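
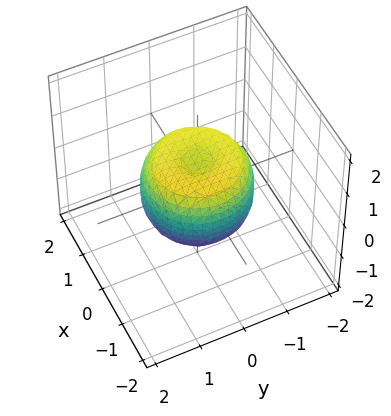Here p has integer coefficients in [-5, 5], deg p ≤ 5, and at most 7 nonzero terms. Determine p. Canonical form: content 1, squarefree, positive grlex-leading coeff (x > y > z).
2*x^4 + 4*x^2*y^2 + 2*y^4 - 2*x^2 - 2*y^2 + 2*z^2 - 1

Degree: the shape is more complex than any degree-3 surface, so deg p = 4.
By symmetry, every cross-section ⟂ z is a circle, so x, y appear only via x² + y².
Observable constraints: a circular section at z = 0 has radius between 1 and 2.
Putting this together gives p.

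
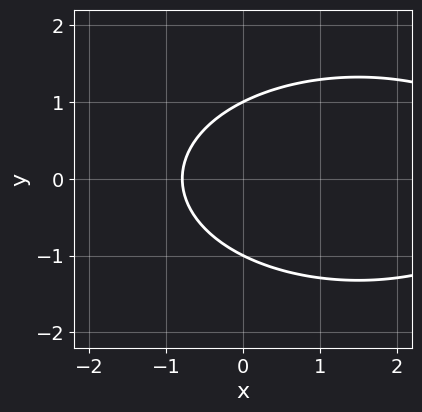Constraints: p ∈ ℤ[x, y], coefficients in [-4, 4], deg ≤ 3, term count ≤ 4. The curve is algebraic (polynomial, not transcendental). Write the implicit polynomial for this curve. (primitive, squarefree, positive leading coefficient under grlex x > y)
First, degree: the shape is more complex than any degree-1 curve, so deg p = 2.
Then, symmetries: the y ↦ −y reflection is a symmetry, so y appears only in even powers.
Then, against the integer gridlines: the y-axis gridline crossings are at y ∈ {-1, 1}.
Finally, solving for integer coefficients yields p as stated.

x^2 + 3*y^2 - 3*x - 3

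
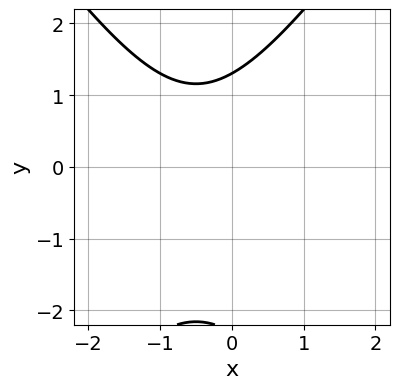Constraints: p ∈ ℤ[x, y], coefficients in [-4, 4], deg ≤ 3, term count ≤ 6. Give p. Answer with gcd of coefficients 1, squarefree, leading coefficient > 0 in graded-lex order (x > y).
(a) The degree is 2 — the shape is more complex than any degree-1 curve.
(b) Checking where it meets the axes: it misses every integer gridline on the x-axis.
(c) Together with the visible shape, these determine p as stated.

2*x^2 - y^2 + 2*x - y + 3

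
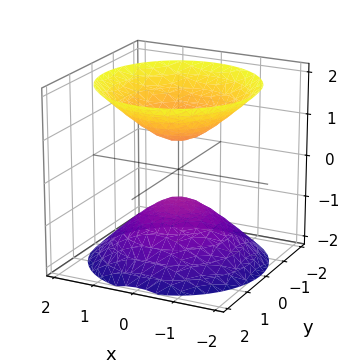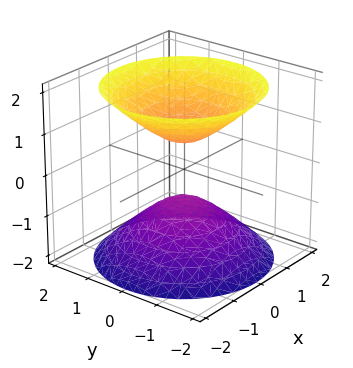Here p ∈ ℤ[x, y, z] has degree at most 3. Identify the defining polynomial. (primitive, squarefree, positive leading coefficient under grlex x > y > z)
2*x^2 + 2*y^2 - 2*z^2 + 1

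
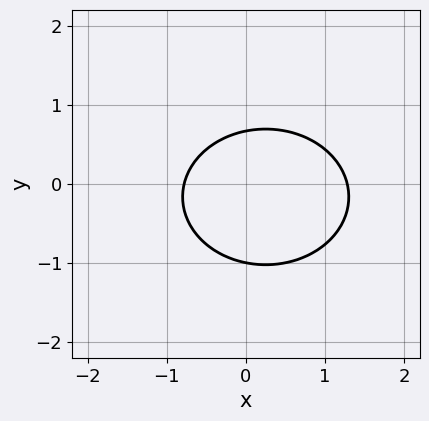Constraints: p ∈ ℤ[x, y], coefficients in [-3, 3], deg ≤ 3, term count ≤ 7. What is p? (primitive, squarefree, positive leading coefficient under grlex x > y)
2*x^2 + 3*y^2 - x + y - 2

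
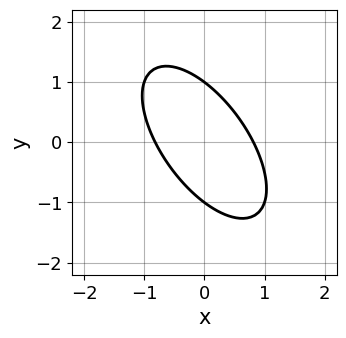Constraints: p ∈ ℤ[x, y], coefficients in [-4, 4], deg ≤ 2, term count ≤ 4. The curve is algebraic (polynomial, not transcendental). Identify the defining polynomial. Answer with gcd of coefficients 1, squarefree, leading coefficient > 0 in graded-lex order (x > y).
(a) Degree: the shape is more complex than any degree-1 curve, so deg p = 2.
(b) Against the integer gridlines: the y-axis gridline crossings are at y ∈ {-1, 1}.
(c) Assembling these constraints gives the stated polynomial.

3*x^2 + 3*x*y + 2*y^2 - 2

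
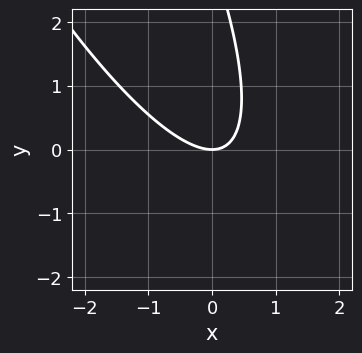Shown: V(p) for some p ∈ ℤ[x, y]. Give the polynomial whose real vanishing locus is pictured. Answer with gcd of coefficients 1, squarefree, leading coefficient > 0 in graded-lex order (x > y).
3*x^2 + 3*x*y + y^2 - 3*y

1. The degree is 2 — the shape is more complex than any degree-1 curve.
2. From the axis intercepts and sections: one y-axis crossing is at y = 0; it meets the x-axis at x = 0 (among the integer gridlines).
3. Putting this together gives p.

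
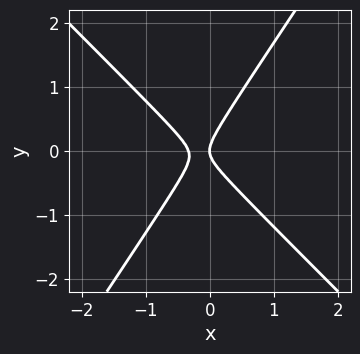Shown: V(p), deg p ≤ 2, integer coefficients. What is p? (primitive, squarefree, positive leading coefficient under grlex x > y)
3*x^2 + x*y - 2*y^2 + x

1. The degree is 2 — no degree-1 curve has this shape.
2. Checking where it meets the axes: one x-axis crossing is at x = 0; it crosses the y-axis at the gridline y = 0.
3. Together with the visible shape, these determine p as stated.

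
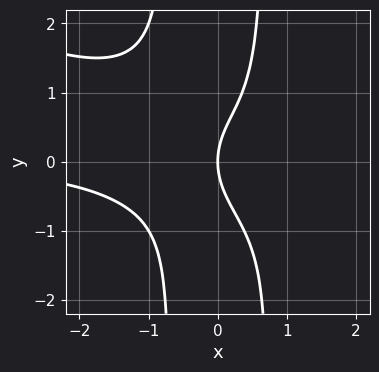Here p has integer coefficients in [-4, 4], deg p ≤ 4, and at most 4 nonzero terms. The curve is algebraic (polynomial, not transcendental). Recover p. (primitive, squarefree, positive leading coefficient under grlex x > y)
x^3*y + 2*x^2*y^2 - y^2 + 2*x

Degree: a generic line meets the curve in up to 4 points, so deg p = 4.
Checking where it meets the axes: it meets the x-axis at x = 0 (among the integer gridlines); it meets the y-axis at y = 0 (among the integer gridlines).
Assembling these constraints gives the stated polynomial.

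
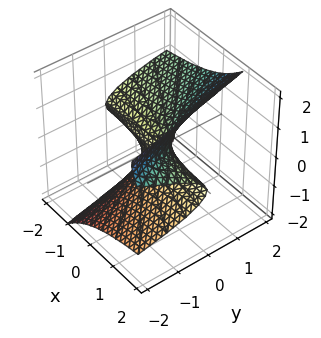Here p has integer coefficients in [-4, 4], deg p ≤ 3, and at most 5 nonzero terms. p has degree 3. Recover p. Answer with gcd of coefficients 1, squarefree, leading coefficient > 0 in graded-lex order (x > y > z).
(a) deg p = 3. A generic line meets the surface in up to 3 points.
(b) Checking where it meets the axes: it meets the y-axis at y = 0 (among the integer gridlines); every point of the x-axis in the box is on the surface; it meets the z-axis at z = 0 (among the integer gridlines).
(c) Fitting integer coefficients to these (and the overall shape) gives p.

3*x*z^2 - 2*z^3 + 3*y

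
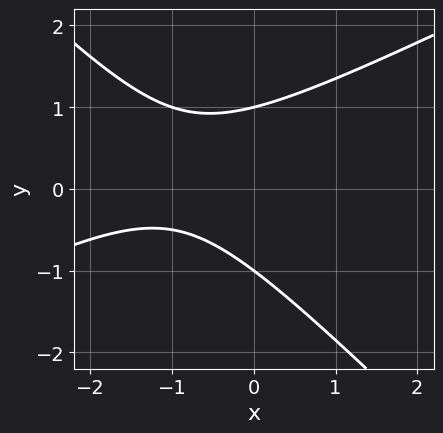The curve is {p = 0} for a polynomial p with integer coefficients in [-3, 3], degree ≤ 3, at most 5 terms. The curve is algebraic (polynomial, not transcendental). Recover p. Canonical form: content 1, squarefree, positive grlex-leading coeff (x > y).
Degree: the shape is more complex than any degree-1 curve, so deg p = 2.
Checking where it meets the axes: the y-axis gridline crossings are at y ∈ {-1, 1}; it misses every integer gridline on the x-axis.
Assembling these constraints gives the stated polynomial.

x^2 - x*y - 2*y^2 + 2*x + 2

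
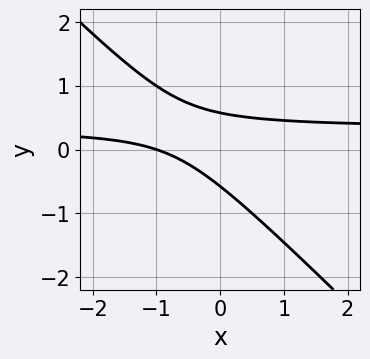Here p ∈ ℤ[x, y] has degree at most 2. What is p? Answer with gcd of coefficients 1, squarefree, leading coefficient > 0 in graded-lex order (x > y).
3*x*y + 3*y^2 - x - 1

(a) deg p = 2.
(b) Against the integer gridlines: it meets the x-axis at x = -1 (among the integer gridlines).
(c) The integer polynomial consistent with all of this is the stated p.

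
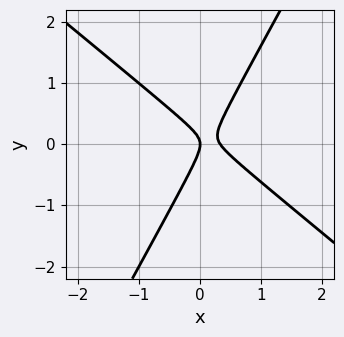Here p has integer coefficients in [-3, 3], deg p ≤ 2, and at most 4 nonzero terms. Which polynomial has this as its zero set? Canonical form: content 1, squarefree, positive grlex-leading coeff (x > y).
First, the degree is 2 — no degree-1 curve has this shape.
Next, checking where it meets the axes: it crosses the y-axis at the gridline y = 0; it crosses the x-axis at the gridline x = 0.
Finally, putting this together gives p.

3*x^2 + 2*x*y - 2*y^2 - x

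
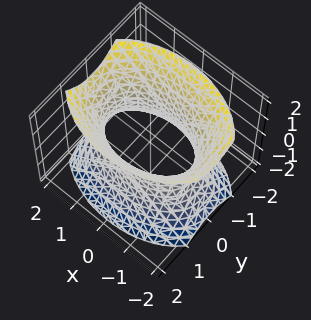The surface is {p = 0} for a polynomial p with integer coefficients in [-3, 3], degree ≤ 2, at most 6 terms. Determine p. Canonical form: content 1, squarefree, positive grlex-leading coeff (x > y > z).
x^2 + 2*y^2 - z^2 - 2

(a) Degree: an hourglass — one-sheet hyperboloid; a quadric, so deg p = 2.
(b) Symmetries: mirror symmetry y ↦ −y ⇒ only even powers of y; the x ↦ −x reflection is a symmetry, so x appears only in even powers; the z ↦ −z reflection is a symmetry, so z appears only in even powers.
(c) Observable constraints: the y-axis gridline crossings are at y ∈ {-1, 1}; the surface avoids every integer z-axis point in the box.
(d) Fitting integer coefficients to these (and the overall shape) gives p.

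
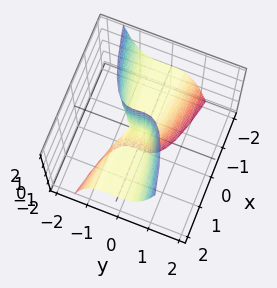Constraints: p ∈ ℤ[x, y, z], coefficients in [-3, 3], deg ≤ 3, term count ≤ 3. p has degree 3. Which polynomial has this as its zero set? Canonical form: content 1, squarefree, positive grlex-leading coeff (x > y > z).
2*y^3 - x*z + y^2

deg p = 3. The shape is more complex than any degree-2 surface.
From the axis intercepts and sections: the visible z-axis segment lies entirely on the surface; every point of the x-axis in the box is on the surface.
Assembling these constraints gives the stated polynomial.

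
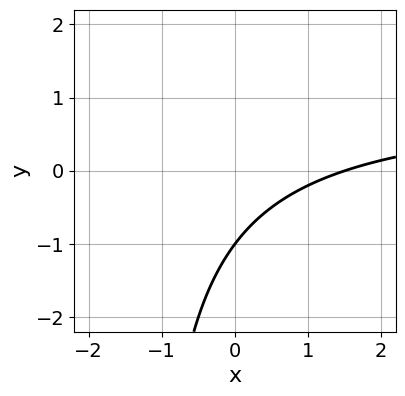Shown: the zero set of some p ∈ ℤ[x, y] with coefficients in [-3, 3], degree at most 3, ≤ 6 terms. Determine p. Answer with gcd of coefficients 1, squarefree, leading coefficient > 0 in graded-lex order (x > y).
2*x*y - 2*x + 3*y + 3

1. Degree: the shape is more complex than any degree-1 curve, so deg p = 2.
2. Checking where it meets the axes: it crosses the y-axis at the gridline y = -1.
3. Solving for integer coefficients yields p as stated.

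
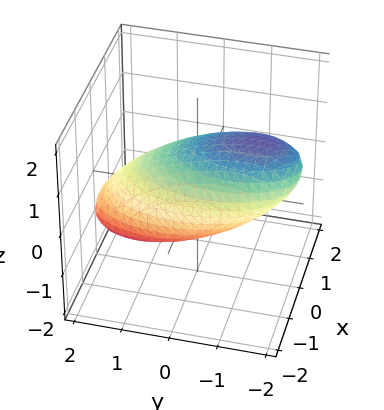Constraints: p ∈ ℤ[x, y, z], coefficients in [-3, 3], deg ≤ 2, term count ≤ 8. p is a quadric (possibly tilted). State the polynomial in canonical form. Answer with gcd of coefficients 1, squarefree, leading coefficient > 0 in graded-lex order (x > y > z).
3*x^2 - x*z + y^2 + 2*y*z + 3*z^2 - 3

Degree: a generic line meets the surface in up to 2 points, so deg p = 2.
Checking where it meets the axes: among the integer gridlines, it crosses the x-axis at x ∈ {-1, 1}; the z-axis gridline crossings are at z ∈ {-1, 1}.
Assembling these constraints gives the stated polynomial.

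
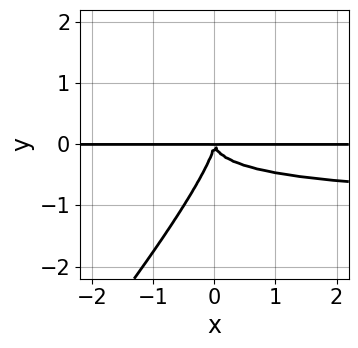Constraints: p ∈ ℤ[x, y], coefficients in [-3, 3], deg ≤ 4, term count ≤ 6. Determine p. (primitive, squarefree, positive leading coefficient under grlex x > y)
(a) The degree is 4 — the shape is more complex than any degree-3 curve.
(b) Checking where it meets the axes: every point of the x-axis in the box is on the curve.
(c) Fitting integer coefficients to these (and the overall shape) gives p.

x^2*y^2 - 2*x*y^3 + y^4 + x^2*y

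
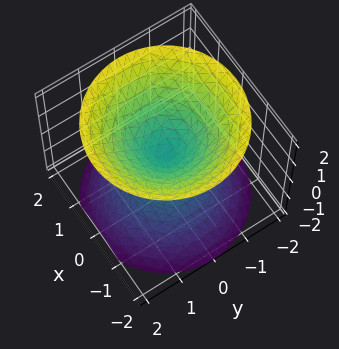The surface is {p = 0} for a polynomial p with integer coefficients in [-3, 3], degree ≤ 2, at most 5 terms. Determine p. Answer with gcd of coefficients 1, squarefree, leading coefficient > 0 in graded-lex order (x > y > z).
1. There are 2 components. Treating them together as one polynomial.
2. deg p = 2. Two nappes meeting at a single point; a quadric.
3. Symmetries: rotational symmetry about the z-axis ⇒ p depends on x, y only through x² + y²; mirror symmetry z ↦ −z ⇒ only even powers of z.
4. Checking where it meets the axes: a circular section at z = 1 has radius exactly 1; one x-axis crossing is at x = 0; one y-axis crossing is at y = 0; it crosses the z-axis at the gridline z = 0.
5. Together with the visible shape, these determine p as stated.

x^2 + y^2 - z^2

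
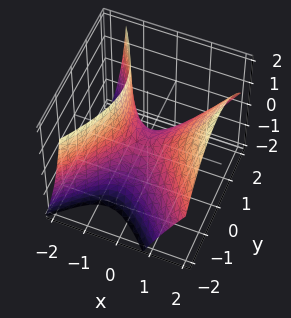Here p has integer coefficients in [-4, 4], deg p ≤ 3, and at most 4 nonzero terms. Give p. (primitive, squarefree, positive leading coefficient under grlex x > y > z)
3*x^2 - 2*x*z - 2*y^2 - 2*z

1. Degree: a generic line meets the surface in up to 2 points, so deg p = 2.
2. Checking where it meets the axes: one z-axis crossing is at z = 0; it crosses the y-axis at the gridline y = 0; it meets the x-axis at x = 0 (among the integer gridlines).
3. Assembling these constraints gives the stated polynomial.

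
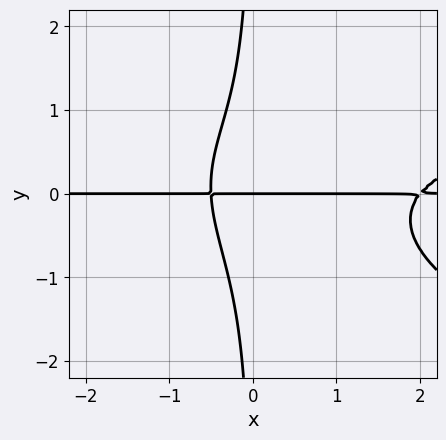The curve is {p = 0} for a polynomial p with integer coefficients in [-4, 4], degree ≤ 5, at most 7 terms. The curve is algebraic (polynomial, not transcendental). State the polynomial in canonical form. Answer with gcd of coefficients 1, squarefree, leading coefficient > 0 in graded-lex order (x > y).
x^2*y^2 + 3*x*y^3 - 2*x^2*y + 3*x*y + 2*y

1. deg p = 4. A generic line meets the curve in up to 4 points.
2. From the visible intercepts: it meets the y-axis at y = 0 (among the integer gridlines); the visible x-axis segment lies entirely on the curve.
3. Fitting integer coefficients to these (and the overall shape) gives p.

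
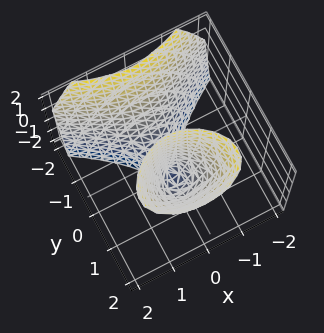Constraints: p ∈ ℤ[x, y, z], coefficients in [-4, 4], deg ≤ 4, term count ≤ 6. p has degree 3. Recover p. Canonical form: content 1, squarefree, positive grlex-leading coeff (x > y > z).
1. There are 2 components. Treating them together as one polynomial.
2. Degree: no degree-2 surface has this shape, so deg p = 3.
3. Reading off the gridlines: every point of the z-axis in the box is on the surface; it meets the x-axis at x = 0 (among the integer gridlines).
4. Together with the visible shape, these determine p as stated.

2*y^3 + 3*x^2 - 2*y*z - 3*y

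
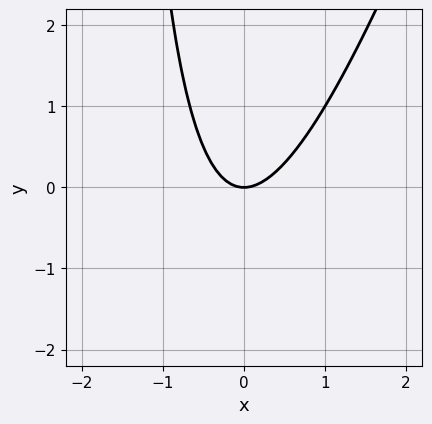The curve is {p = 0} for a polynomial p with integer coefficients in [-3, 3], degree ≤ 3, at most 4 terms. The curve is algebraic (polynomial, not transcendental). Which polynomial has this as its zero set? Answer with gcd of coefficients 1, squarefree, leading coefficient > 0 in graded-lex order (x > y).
3*x^2 - x*y - 2*y

(a) Degree: no degree-1 curve has this shape, so deg p = 2.
(b) Observable constraints: it meets the x-axis at x = 0 (among the integer gridlines); it meets the y-axis at y = 0 (among the integer gridlines).
(c) Putting this together gives p.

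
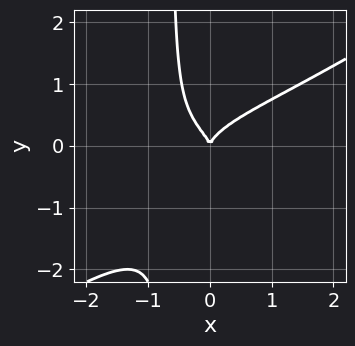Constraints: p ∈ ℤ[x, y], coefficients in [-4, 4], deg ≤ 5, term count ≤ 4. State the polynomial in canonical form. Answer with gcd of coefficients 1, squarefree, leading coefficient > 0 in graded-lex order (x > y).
The degree is 4 — the shape is more complex than any degree-3 curve.
Reading off the gridlines: it crosses the y-axis at the gridline y = 0; it meets the x-axis at x = 0 (among the integer gridlines).
Together with the visible shape, these determine p as stated.

2*x^2*y^2 - 3*x*y^3 - 2*y^3 + x^2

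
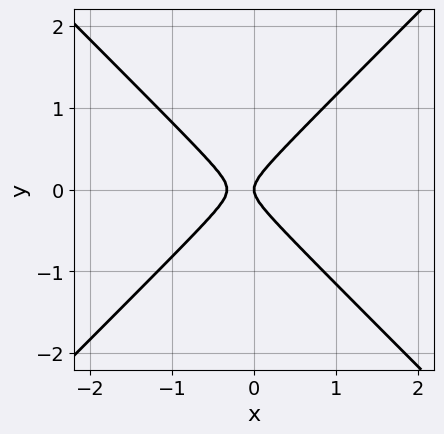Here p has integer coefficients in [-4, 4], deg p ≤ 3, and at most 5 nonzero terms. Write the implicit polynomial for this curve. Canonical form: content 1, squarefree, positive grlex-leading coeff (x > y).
3*x^2 - 3*y^2 + x

deg p = 2. A generic line meets the curve in up to 2 points.
Symmetries: mirror symmetry y ↦ −y ⇒ only even powers of y.
Checking where it meets the axes: it crosses the y-axis at the gridline y = 0; it crosses the x-axis at the gridline x = 0.
These observations pin down the coefficients.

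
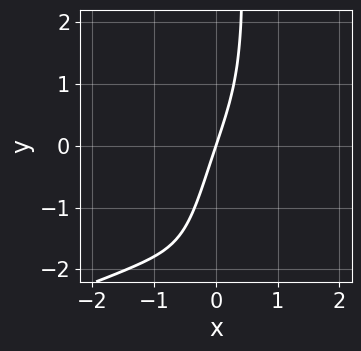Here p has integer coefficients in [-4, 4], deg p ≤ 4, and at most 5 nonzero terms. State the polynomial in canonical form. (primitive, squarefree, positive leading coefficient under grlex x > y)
1. Degree: the shape is more complex than any degree-3 curve, so deg p = 4.
2. Observable constraints: one y-axis crossing is at y = 0; one x-axis crossing is at x = 0.
3. Putting this together gives p.

x^2*y^2 + 2*x^3 + 3*x - y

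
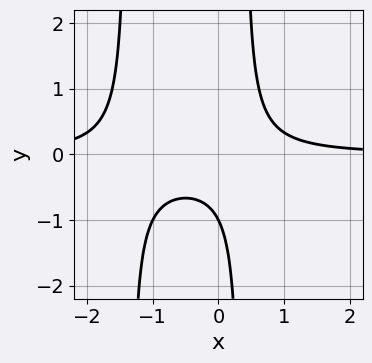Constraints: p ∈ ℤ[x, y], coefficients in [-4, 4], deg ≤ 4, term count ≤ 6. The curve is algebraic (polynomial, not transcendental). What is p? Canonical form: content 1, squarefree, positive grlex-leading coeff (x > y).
2*x^2*y + 2*x*y - y - 1

1. The degree is 3 — a generic line meets the curve in up to 3 points.
2. Observable constraints: it misses every integer gridline on the x-axis; one y-axis crossing is at y = -1.
3. Matching integer coefficients to the picture gives p.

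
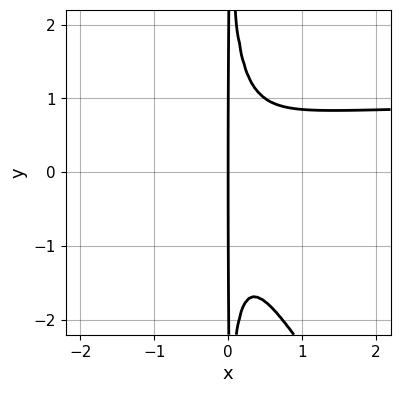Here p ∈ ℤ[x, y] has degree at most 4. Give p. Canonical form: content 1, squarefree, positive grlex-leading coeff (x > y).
3*x^3*y + 2*x^2*y^2 - 3*x^3 - x

First, deg p = 4.
Then, from the axis intercepts and sections: every point of the y-axis in the box is on the curve; it crosses the x-axis at the gridline x = 0.
Finally, putting this together gives p.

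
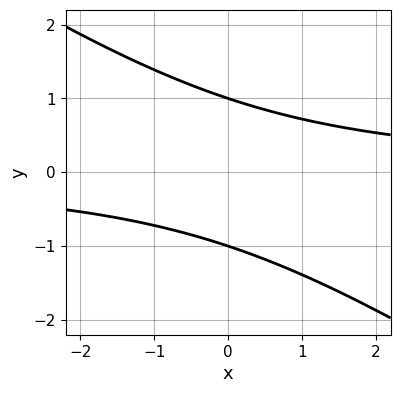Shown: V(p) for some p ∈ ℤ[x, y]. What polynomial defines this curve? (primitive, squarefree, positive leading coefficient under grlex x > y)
Degree: no degree-1 curve has this shape, so deg p = 2.
Reading off the gridlines: the y-axis gridline crossings are at y ∈ {-1, 1}; no x-intercept at any integer in the box.
Fitting integer coefficients to these (and the overall shape) gives p.

2*x*y + 3*y^2 - 3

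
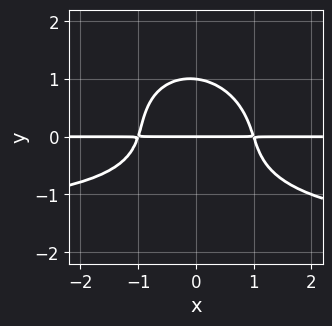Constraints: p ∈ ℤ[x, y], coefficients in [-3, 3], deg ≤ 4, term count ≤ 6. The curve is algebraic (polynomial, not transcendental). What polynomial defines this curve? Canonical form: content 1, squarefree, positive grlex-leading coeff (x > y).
2*x^2*y^2 + x*y^3 + 3*y^4 + 3*x^2*y - 3*y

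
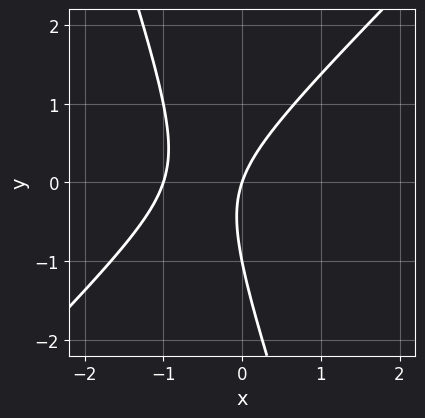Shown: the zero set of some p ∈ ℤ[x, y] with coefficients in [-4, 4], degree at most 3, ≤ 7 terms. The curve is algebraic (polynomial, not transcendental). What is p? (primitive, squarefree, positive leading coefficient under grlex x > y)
3*x^2 - 2*x*y - y^2 + 3*x - y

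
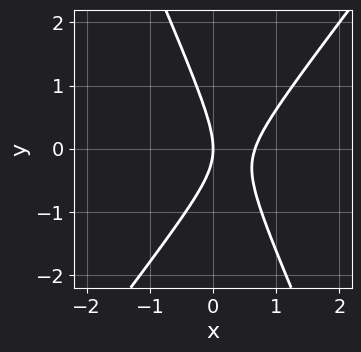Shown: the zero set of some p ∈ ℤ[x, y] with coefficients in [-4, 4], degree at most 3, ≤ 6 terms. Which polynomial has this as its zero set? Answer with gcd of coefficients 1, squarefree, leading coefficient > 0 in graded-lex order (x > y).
1. The degree is 2 — a generic line meets the curve in up to 2 points.
2. Observable constraints: it meets the x-axis at x = 0 (among the integer gridlines); it crosses the y-axis at the gridline y = 0.
3. These observations pin down the coefficients.

3*x^2 - x*y - y^2 - 2*x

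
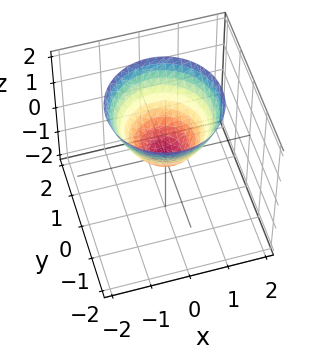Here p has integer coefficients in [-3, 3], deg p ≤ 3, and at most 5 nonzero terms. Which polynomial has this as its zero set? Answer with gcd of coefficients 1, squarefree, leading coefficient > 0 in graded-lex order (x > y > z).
x^2 + y^2 - z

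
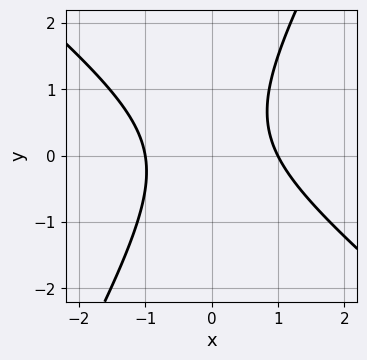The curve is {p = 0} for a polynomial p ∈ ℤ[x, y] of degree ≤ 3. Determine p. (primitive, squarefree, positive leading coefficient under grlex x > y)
3*x^2 + 2*x*y - 2*y^2 + y - 3

(a) deg p = 2. A generic line meets the curve in up to 2 points.
(b) Observable constraints: the x-axis gridline crossings are at x ∈ {-1, 1}; the curve avoids every integer y-axis point in the box.
(c) The integer polynomial consistent with all of this is the stated p.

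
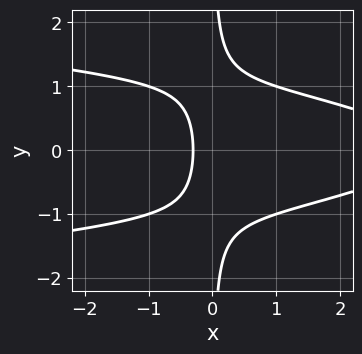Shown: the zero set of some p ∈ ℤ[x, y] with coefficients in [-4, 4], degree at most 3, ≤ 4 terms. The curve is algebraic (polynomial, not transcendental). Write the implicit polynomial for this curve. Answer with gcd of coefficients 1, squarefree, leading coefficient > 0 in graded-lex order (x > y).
1. The degree is 3 — a generic line meets the curve in up to 3 points.
2. Symmetries: mirror symmetry y ↦ −y ⇒ only even powers of y.
3. Observable constraints: no y-intercept at any integer in the box.
4. These observations pin down the coefficients.

3*x*y^2 + x^2 - 3*x - 1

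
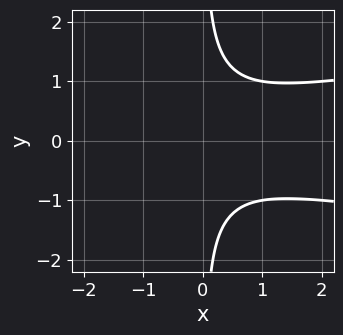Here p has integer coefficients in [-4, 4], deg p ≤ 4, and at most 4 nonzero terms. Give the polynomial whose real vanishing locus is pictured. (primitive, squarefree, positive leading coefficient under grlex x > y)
First, deg p = 3. The shape is more complex than any degree-2 curve.
Next, symmetries: mirror symmetry y ↦ −y ⇒ only even powers of y.
Next, observable constraints: it misses every integer gridline on the x-axis; the curve avoids every integer y-axis point in the box.
Finally, the integer polynomial consistent with all of this is the stated p.

3*x*y^2 - x^2 - 2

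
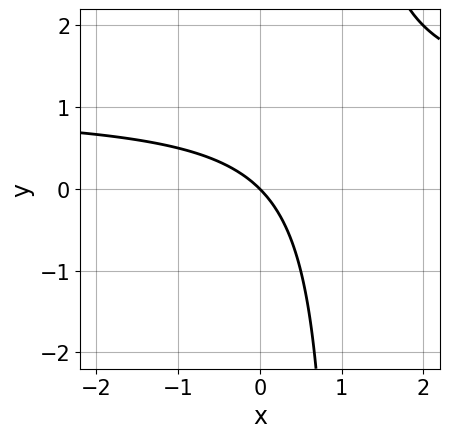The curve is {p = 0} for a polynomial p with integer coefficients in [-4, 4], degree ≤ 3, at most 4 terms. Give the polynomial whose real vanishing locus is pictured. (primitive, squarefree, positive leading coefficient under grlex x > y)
x*y - x - y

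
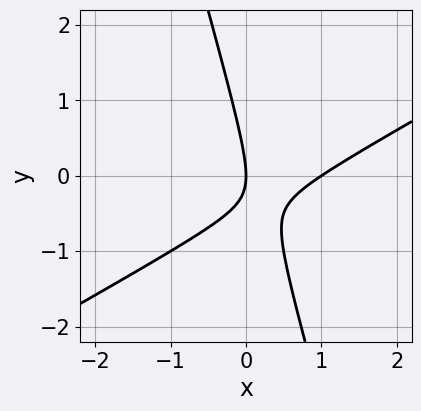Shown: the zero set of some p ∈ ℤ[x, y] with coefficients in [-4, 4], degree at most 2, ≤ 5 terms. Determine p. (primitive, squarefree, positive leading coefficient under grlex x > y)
2*x^2 - 3*x*y - y^2 - 2*x

First, deg p = 2. The shape is more complex than any degree-1 curve.
Then, from the visible intercepts: it meets the y-axis at y = 0 (among the integer gridlines); among the integer gridlines, it crosses the x-axis at x ∈ {0, 1}.
Finally, solving for integer coefficients yields p as stated.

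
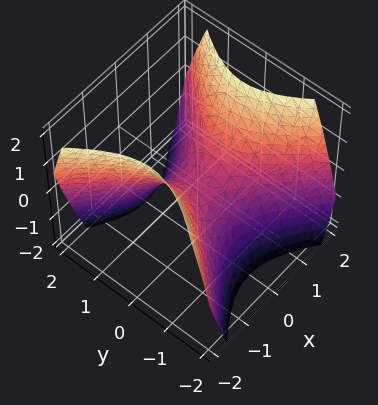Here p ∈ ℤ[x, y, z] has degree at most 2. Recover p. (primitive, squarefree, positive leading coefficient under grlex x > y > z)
The degree is 2 — a hyperbolic paraboloid; a quadric.
Symmetries: mirror symmetry y ↦ −y ⇒ only even powers of y; mirror symmetry x ↦ −x ⇒ only even powers of x.
Against the integer gridlines: one y-axis crossing is at y = 0; one x-axis crossing is at x = 0; it meets the z-axis at z = 0 (among the integer gridlines).
Putting this together gives p.

x^2 - y^2 - z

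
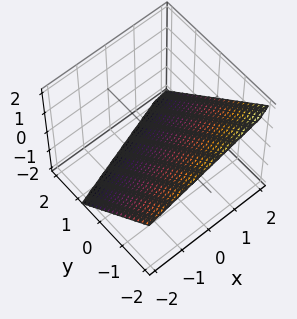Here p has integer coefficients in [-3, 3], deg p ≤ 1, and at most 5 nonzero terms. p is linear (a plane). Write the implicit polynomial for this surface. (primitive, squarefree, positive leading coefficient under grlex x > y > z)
The degree is 1 — the surface is flat (a plane).
From the visible intercepts: it meets the x-axis at x = 2 (among the integer gridlines).
Matching integer coefficients to the picture gives p.

x - 3*y - 3*z - 2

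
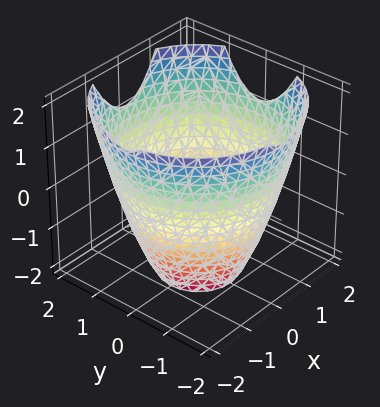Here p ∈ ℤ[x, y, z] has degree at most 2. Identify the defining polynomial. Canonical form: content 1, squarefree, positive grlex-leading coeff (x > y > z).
x^2 + y^2 - z - 3

(a) deg p = 2. The shape is more complex than any degree-1 surface.
(b) By symmetry, the z-axis is an axis of rotation, so x and y enter only as x² + y².
(c) From the visible intercepts: a circular section at z = -1 has radius between 1 and 2; the surface avoids every integer z-axis point in the box.
(d) The integer polynomial consistent with all of this is the stated p.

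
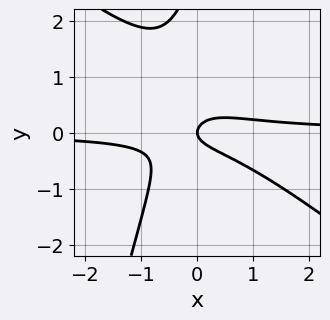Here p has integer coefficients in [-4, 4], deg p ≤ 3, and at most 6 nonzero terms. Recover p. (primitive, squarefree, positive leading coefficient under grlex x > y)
3*x^2*y + 3*x*y^2 - y^3 + 3*y^2 - x

First, the degree is 3 — a generic line meets the curve in up to 3 points.
Next, checking where it meets the axes: it crosses the x-axis at the gridline x = 0; one y-axis crossing is at y = 0.
Finally, solving for integer coefficients yields p as stated.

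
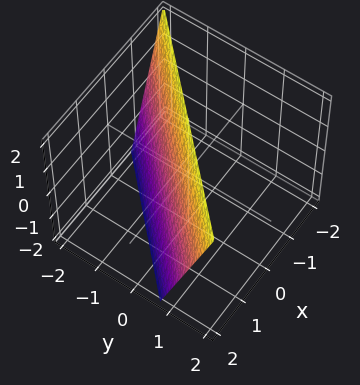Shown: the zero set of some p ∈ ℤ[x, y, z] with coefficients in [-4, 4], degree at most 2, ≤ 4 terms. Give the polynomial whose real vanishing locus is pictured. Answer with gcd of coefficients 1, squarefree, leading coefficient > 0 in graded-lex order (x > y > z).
3*x - 3*y + z - 2

deg p = 1.
From the visible intercepts: one z-axis crossing is at z = 2.
Together with the visible shape, these determine p as stated.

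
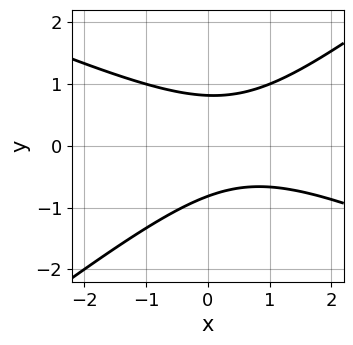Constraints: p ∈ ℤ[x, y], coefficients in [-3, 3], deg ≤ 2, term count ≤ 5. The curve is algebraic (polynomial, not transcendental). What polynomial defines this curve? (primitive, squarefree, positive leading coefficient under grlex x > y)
x^2 + x*y - 3*y^2 - x + 2

(a) The degree is 2 — the shape is more complex than any degree-1 curve.
(b) From the axis intercepts and sections: the curve avoids every integer x-axis point in the box.
(c) These observations pin down the coefficients.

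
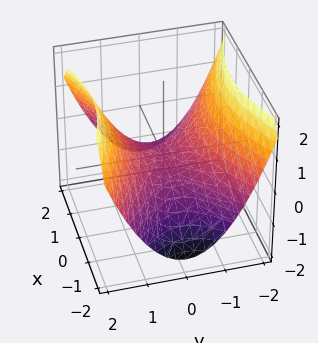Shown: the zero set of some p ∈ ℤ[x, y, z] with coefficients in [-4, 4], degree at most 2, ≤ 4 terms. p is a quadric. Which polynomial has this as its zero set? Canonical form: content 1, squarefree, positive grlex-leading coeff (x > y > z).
(a) Degree: a hyperbolic paraboloid; a quadric, so deg p = 2.
(b) Symmetries: mirror symmetry y ↦ −y ⇒ only even powers of y; mirror symmetry x ↦ −x ⇒ only even powers of x.
(c) Against the integer gridlines: it meets the y-axis at y = 0 (among the integer gridlines); one x-axis crossing is at x = 0; it crosses the z-axis at the gridline z = 0.
(d) Together with the visible shape, these determine p as stated.

x^2 - 2*y^2 + 3*z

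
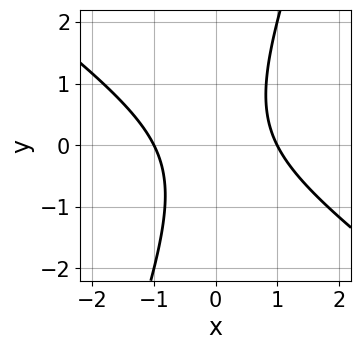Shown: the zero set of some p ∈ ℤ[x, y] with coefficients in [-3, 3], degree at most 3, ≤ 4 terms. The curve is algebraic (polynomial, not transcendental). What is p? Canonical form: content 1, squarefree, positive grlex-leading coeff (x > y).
First, deg p = 2. No degree-1 curve has this shape.
Next, from the visible intercepts: no y-intercept at any integer in the box; the x-axis gridline crossings are at x ∈ {-1, 1}.
Finally, fitting integer coefficients to these (and the overall shape) gives p.

2*x^2 + 2*x*y - y^2 - 2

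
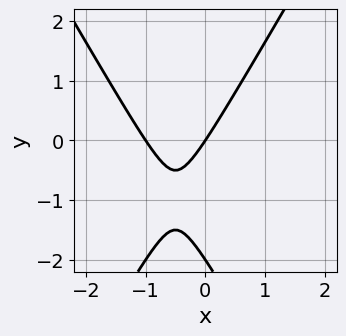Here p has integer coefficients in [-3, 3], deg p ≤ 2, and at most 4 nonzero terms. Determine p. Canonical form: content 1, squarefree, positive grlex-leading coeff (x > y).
First, deg p = 2. A generic line meets the curve in up to 2 points.
Then, reading off the gridlines: the y-axis gridline crossings are at y ∈ {-2, 0}; the x-axis gridline crossings are at x ∈ {-1, 0}.
Finally, fitting integer coefficients to these (and the overall shape) gives p.

3*x^2 - y^2 + 3*x - 2*y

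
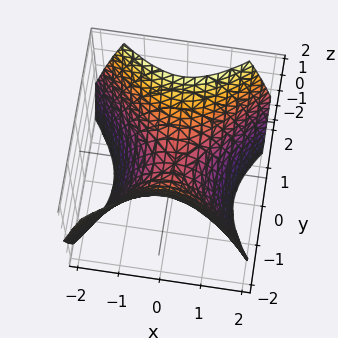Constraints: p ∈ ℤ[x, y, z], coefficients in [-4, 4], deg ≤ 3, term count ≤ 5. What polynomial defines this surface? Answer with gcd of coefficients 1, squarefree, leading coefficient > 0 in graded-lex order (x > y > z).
First, the degree is 2 — a saddle surface; a quadric.
Then, symmetries: the x ↦ −x reflection is a symmetry, so x appears only in even powers; the y ↦ −y reflection is a symmetry, so y appears only in even powers.
Then, against the integer gridlines: it meets the z-axis at z = 0 (among the integer gridlines); one y-axis crossing is at y = 0.
Finally, these observations pin down the coefficients.

x^2 - y^2 + z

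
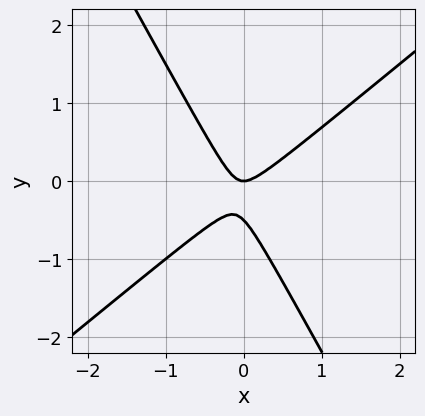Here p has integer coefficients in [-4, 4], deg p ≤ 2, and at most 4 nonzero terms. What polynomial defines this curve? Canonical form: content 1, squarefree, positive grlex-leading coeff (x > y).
3*x^2 - 2*x*y - 2*y^2 - y

deg p = 2. No degree-1 curve has this shape.
Observable constraints: it meets the x-axis at x = 0 (among the integer gridlines); it crosses the y-axis at the gridline y = 0.
Fitting integer coefficients to these (and the overall shape) gives p.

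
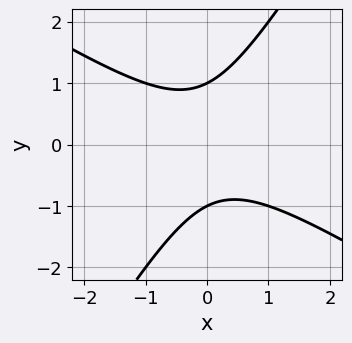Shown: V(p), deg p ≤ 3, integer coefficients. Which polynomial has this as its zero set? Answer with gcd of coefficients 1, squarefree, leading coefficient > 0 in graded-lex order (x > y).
x^2 + x*y - y^2 + 1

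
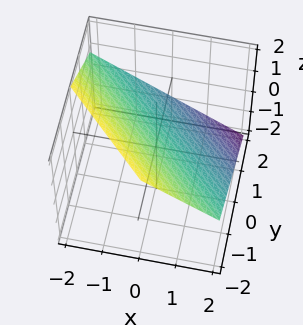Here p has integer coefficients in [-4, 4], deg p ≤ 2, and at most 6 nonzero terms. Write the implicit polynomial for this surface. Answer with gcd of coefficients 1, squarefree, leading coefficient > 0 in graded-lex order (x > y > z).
2*x + 2*y + 3*z - 2

(a) Degree: the surface is flat (a plane), so deg p = 1.
(b) From the axis intercepts and sections: it crosses the x-axis at the gridline x = 1; one y-axis crossing is at y = 1.
(c) Matching integer coefficients to the picture gives p.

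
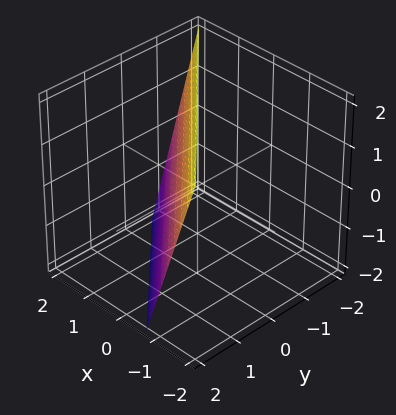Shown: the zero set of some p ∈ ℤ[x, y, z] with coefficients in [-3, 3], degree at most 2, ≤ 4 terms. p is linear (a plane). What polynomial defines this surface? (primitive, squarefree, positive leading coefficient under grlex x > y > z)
First, degree: the surface is flat (a plane), so deg p = 1.
Then, reading off the gridlines: one z-axis crossing is at z = 2.
Finally, fitting integer coefficients to these (and the overall shape) gives p.

3*x + 3*y + z - 2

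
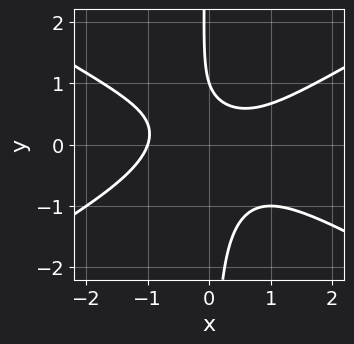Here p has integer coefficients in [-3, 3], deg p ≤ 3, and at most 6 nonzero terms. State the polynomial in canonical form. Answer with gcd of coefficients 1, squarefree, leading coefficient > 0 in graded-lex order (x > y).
x^3 - 3*x*y^2 - y + 1

1. deg p = 3. A generic line meets the curve in up to 3 points.
2. Reading off the gridlines: it meets the x-axis at x = -1 (among the integer gridlines); it meets the y-axis at y = 1 (among the integer gridlines).
3. Solving for integer coefficients yields p as stated.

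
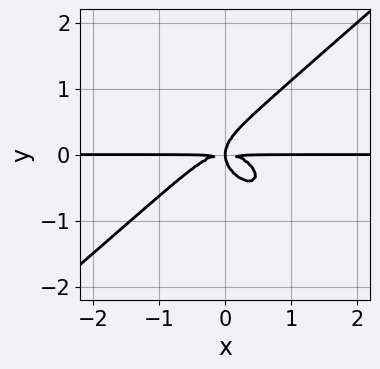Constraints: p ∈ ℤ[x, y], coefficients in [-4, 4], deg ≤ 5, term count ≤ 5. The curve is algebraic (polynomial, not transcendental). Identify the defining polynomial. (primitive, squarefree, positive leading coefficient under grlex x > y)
1. The degree is 4 — no degree-3 curve has this shape.
2. From the axis intercepts and sections: every point of the x-axis in the box is on the curve.
3. The integer polynomial consistent with all of this is the stated p.

2*x^3*y - 3*y^4 + 2*x*y^2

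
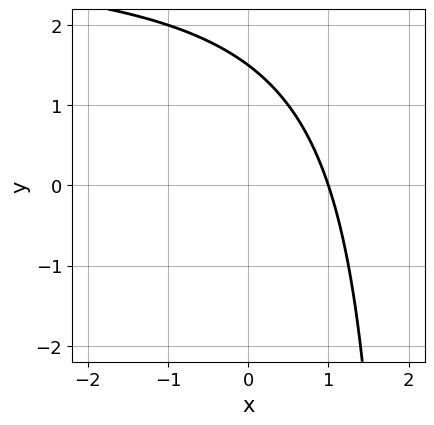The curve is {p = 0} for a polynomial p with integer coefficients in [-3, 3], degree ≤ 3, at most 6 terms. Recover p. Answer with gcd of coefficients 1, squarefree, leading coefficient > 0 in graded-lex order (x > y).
1. Degree: no degree-1 curve has this shape, so deg p = 2.
2. From the axis intercepts and sections: it meets the x-axis at x = 1 (among the integer gridlines).
3. These observations pin down the coefficients.

x*y - 3*x - 2*y + 3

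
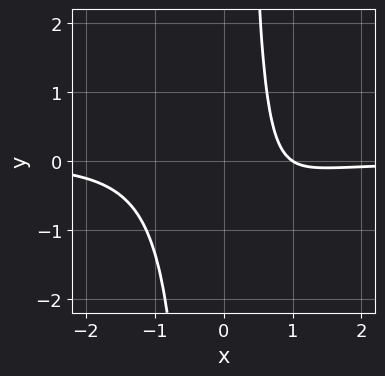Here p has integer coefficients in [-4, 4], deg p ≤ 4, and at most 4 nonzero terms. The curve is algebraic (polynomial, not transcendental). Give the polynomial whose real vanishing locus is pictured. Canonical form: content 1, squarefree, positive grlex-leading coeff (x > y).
(a) deg p = 4. No degree-3 curve has this shape.
(b) From the axis intercepts and sections: it meets the x-axis at x = 1 (among the integer gridlines); no y-intercept at any integer in the box.
(c) These observations pin down the coefficients.

3*x^3*y + 2*x - 2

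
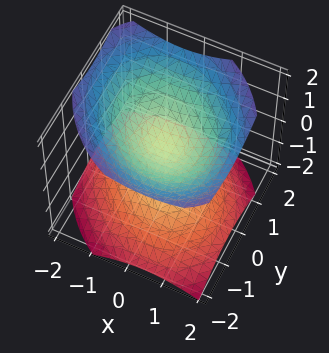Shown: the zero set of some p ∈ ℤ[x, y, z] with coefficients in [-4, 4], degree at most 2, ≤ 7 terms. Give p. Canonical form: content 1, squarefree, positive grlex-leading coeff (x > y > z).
2*x^2 + x*y + 2*y^2 - 3*z^2 + 1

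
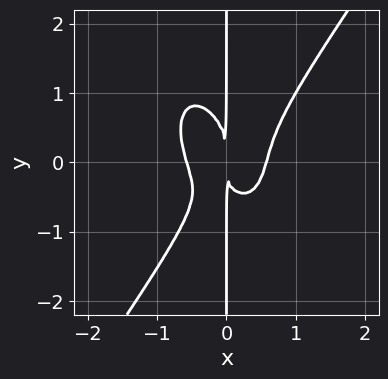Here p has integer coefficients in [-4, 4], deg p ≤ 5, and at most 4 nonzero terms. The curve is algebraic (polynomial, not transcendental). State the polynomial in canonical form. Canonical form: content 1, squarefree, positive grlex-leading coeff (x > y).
1. deg p = 4. The shape is more complex than any degree-3 curve.
2. Reading off the gridlines: every point of the y-axis in the box is on the curve.
3. These observations pin down the coefficients.

3*x^4 - x*y^3 - x^2*y - x^2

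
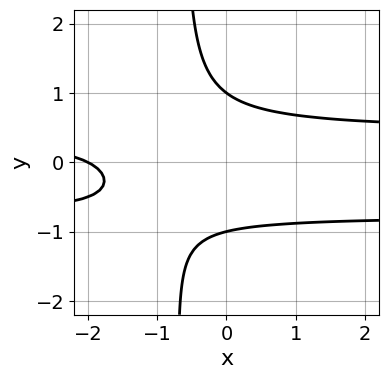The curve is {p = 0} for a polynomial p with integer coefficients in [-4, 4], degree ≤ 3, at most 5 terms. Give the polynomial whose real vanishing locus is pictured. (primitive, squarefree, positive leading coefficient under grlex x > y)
3*x*y^2 + x*y + 2*y^2 - x - 2

Degree: the shape is more complex than any degree-2 curve, so deg p = 3.
From the axis intercepts and sections: among the integer gridlines, it crosses the y-axis at y ∈ {-1, 1}; one x-axis crossing is at x = -2.
Fitting integer coefficients to these (and the overall shape) gives p.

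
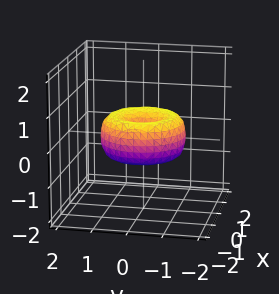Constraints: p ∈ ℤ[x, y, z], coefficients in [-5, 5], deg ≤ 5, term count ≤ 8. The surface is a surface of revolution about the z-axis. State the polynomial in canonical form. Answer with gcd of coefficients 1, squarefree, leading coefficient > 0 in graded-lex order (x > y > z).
2*x^4 + 4*x^2*y^2 + 2*y^4 - 3*x^2 - 3*y^2 + 3*z^2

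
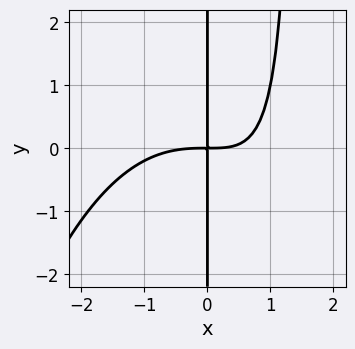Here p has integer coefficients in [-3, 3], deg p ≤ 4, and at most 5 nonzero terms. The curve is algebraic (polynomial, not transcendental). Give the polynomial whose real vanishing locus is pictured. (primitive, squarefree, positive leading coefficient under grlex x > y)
(a) Degree: the shape is more complex than any degree-3 curve, so deg p = 4.
(b) Against the integer gridlines: every point of the y-axis in the box is on the curve.
(c) Fitting integer coefficients to these (and the overall shape) gives p.

x^4 + 2*x^2*y - 3*x*y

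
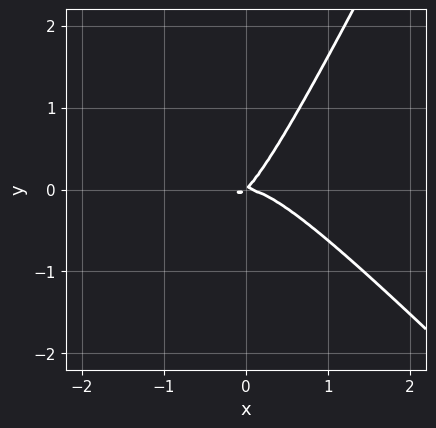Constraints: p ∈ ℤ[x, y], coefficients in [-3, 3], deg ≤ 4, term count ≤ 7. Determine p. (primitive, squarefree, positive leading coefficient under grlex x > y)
2*x^3 + x^2*y - x*y^2 + x*y - y^2

(a) The degree is 3 — no degree-2 curve has this shape.
(b) Reading off the gridlines: it meets the y-axis at y = 0 (among the integer gridlines); one x-axis crossing is at x = 0.
(c) Matching integer coefficients to the picture gives p.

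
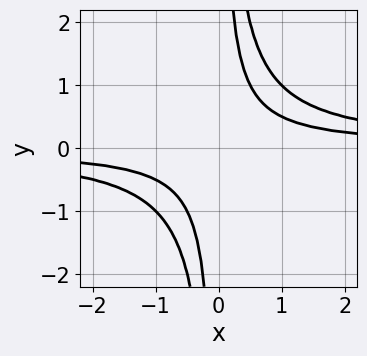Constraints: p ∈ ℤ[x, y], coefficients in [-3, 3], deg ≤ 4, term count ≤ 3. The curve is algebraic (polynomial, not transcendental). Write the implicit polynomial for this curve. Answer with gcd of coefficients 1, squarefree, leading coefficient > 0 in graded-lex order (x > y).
1. deg p = 4. The shape is more complex than any degree-3 curve.
2. Against the integer gridlines: no y-intercept at any integer in the box; the curve avoids every integer x-axis point in the box.
3. Matching integer coefficients to the picture gives p.

2*x^2*y^2 - 3*x*y + 1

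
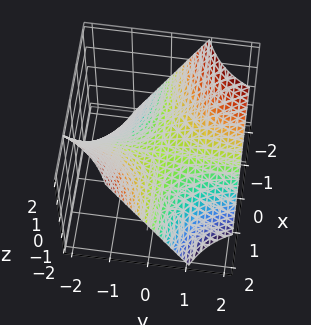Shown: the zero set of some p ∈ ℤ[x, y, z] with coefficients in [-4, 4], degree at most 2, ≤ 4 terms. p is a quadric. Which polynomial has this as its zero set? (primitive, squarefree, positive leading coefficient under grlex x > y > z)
deg p = 2. A saddle surface; a quadric.
Against the integer gridlines: every point of the x-axis in the box is on the surface; it crosses the z-axis at the gridline z = 0.
Fitting integer coefficients to these (and the overall shape) gives p. Check: (0, -2, 0) on the y-axis lies on the surface, and p(0, -2, 0) = 0. ✓

x*y + z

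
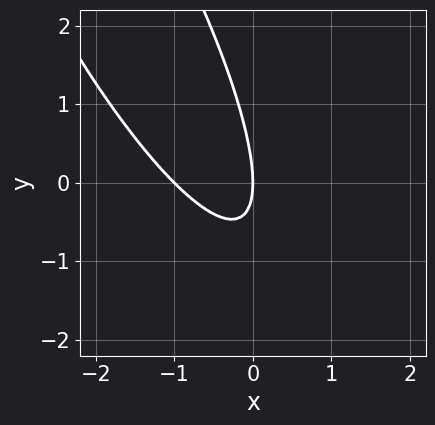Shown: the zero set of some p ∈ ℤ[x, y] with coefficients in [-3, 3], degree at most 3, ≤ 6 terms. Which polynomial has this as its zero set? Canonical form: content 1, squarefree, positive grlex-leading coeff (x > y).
3*x^2 + 3*x*y + y^2 + 3*x

deg p = 2.
Against the integer gridlines: the x-axis gridline crossings are at x ∈ {-1, 0}; it crosses the y-axis at the gridline y = 0.
The integer polynomial consistent with all of this is the stated p.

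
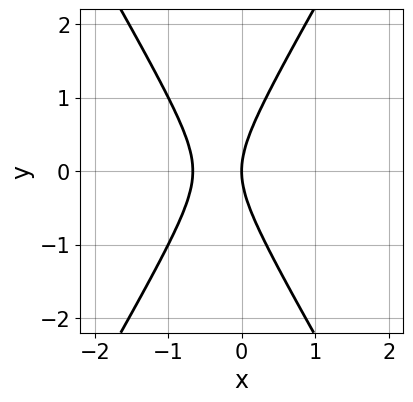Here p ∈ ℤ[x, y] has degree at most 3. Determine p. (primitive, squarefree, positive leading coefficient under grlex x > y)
1. deg p = 2. No degree-1 curve has this shape.
2. Symmetries: it's symmetric under y → −y, forcing even powers of y.
3. Checking where it meets the axes: it crosses the x-axis at the gridline x = 0; it meets the y-axis at y = 0 (among the integer gridlines).
4. Putting this together gives p.

3*x^2 - y^2 + 2*x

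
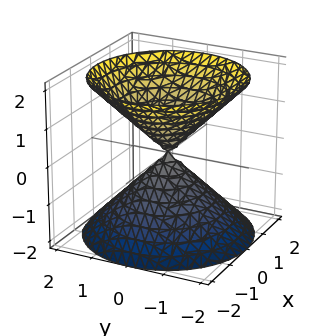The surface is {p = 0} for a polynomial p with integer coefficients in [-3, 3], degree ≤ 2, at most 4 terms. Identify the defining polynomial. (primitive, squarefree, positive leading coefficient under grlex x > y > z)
There are 2 components. Treating them together as one polynomial.
The degree is 2 — two nappes meeting at a single point; a quadric.
Symmetries: it's symmetric under z → −z, forcing even powers of z; rotational symmetry about the z-axis ⇒ p depends on x, y only through x² + y².
From the axis intercepts and sections: it meets the y-axis at y = 0 (among the integer gridlines); a circular section at z = -1 has radius exactly 1; it crosses the x-axis at the gridline x = 0.
Together with the visible shape, these determine p as stated.

x^2 + y^2 - z^2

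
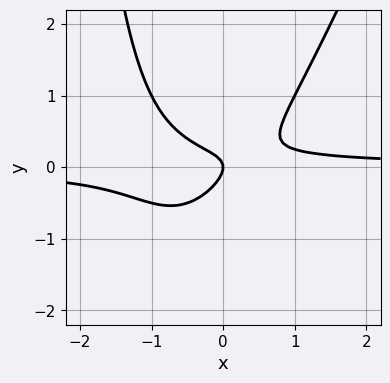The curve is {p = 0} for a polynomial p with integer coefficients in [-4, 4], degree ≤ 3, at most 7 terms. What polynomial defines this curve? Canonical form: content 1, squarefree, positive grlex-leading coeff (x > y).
First, the degree is 3 — a generic line meets the curve in up to 3 points.
Then, reading off the gridlines: one y-axis crossing is at y = 0; one x-axis crossing is at x = 0.
Finally, the integer polynomial consistent with all of this is the stated p.

3*x^2*y - x*y^2 + 2*x*y - 3*y^2 - x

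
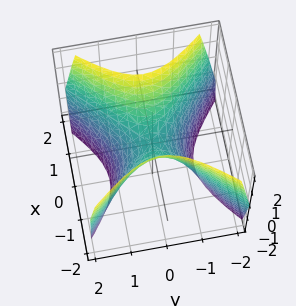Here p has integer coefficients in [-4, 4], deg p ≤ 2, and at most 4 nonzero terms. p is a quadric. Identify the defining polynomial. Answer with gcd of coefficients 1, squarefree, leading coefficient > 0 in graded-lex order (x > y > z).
3*x^2 - 3*y^2 - 2*z

(a) Degree: a saddle surface; a quadric, so deg p = 2.
(b) Symmetries: the y ↦ −y reflection is a symmetry, so y appears only in even powers; the x ↦ −x reflection is a symmetry, so x appears only in even powers.
(c) From the visible intercepts: it crosses the z-axis at the gridline z = 0; it meets the y-axis at y = 0 (among the integer gridlines).
(d) Together with the visible shape, these determine p as stated.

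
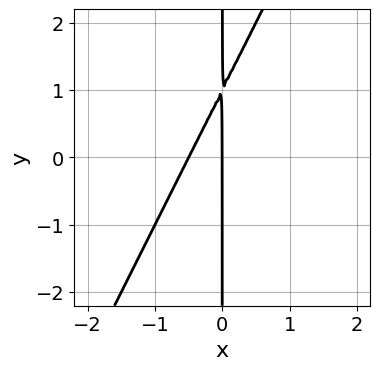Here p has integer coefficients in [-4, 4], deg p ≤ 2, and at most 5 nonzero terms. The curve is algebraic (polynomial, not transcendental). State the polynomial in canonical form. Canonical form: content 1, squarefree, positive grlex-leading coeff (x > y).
2*x^2 - x*y + x

Degree: a generic line meets the curve in up to 2 points, so deg p = 2.
From the visible intercepts: one x-axis crossing is at x = 0; the visible y-axis segment lies entirely on the curve.
Matching integer coefficients to the picture gives p.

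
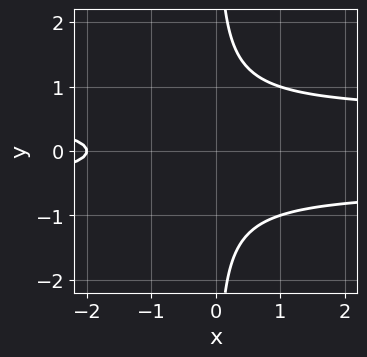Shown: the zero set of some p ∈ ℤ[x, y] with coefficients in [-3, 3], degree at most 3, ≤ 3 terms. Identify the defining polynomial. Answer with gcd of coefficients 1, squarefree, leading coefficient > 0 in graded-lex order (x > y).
3*x*y^2 - x - 2

The degree is 3 — no degree-2 curve has this shape.
Symmetries: mirror symmetry y ↦ −y ⇒ only even powers of y.
Checking where it meets the axes: it misses every integer gridline on the y-axis; it crosses the x-axis at the gridline x = -2.
Solving for integer coefficients yields p as stated.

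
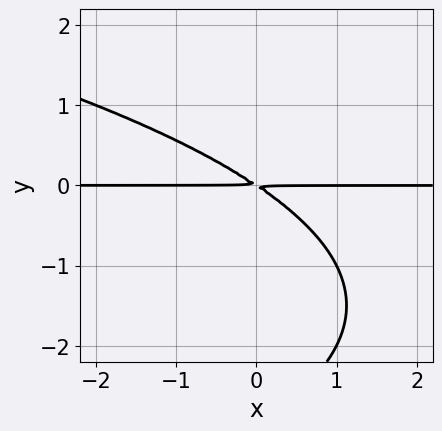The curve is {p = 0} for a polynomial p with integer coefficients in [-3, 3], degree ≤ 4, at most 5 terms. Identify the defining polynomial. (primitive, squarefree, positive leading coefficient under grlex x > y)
y^3 + 2*x*y + 3*y^2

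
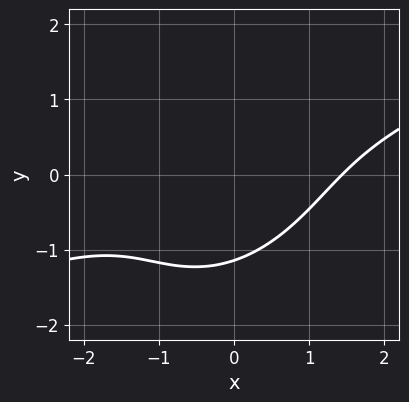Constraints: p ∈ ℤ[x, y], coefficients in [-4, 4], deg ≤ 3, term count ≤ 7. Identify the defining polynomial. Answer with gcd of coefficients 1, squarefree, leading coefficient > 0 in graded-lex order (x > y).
x^3 - 3*x^2*y + 2*x*y^2 - 2*y^3 - 3

First, the degree is 3 — the shape is more complex than any degree-2 curve.
Finally, putting this together gives p.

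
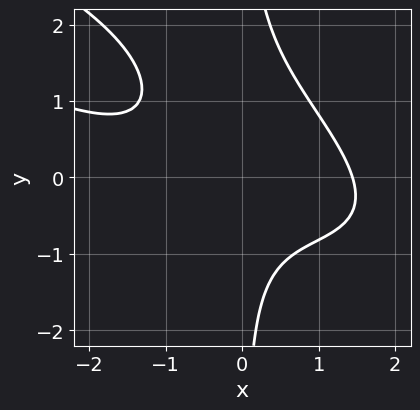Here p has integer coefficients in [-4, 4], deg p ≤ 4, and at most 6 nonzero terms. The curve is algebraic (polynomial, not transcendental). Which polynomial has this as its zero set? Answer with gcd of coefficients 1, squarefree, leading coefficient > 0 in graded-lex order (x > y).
x^3 + 3*x^2*y + 3*x*y^2 - 3*x*y - 3

First, degree: a generic line meets the curve in up to 3 points, so deg p = 3.
Next, checking where it meets the axes: the curve avoids every integer y-axis point in the box.
Finally, assembling these constraints gives the stated polynomial.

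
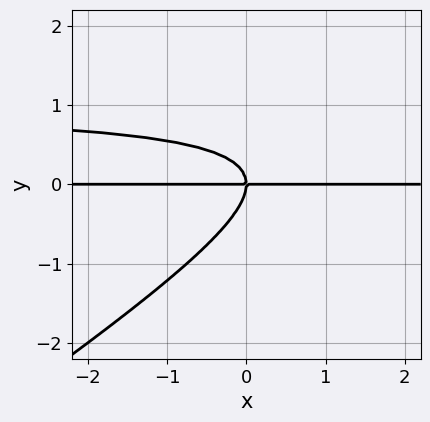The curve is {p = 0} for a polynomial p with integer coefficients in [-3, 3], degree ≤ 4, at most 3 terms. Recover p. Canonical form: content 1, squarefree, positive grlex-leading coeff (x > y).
2*x*y^2 - 3*y^3 - 2*x*y

First, degree: no degree-2 curve has this shape, so deg p = 3.
Then, from the axis intercepts and sections: every point of the x-axis in the box is on the curve; one y-axis crossing is at y = 0.
Finally, assembling these constraints gives the stated polynomial.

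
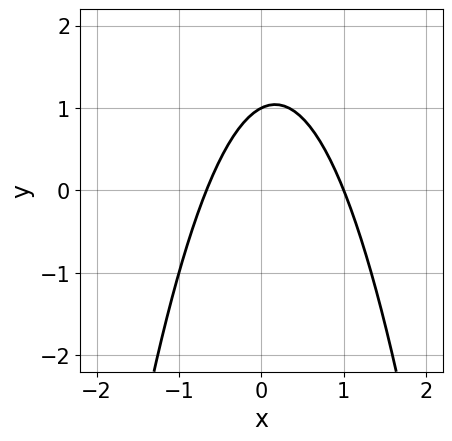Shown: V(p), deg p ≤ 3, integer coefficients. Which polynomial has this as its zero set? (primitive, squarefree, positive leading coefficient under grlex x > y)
First, deg p = 2. A generic line meets the curve in up to 2 points.
Then, from the axis intercepts and sections: one y-axis crossing is at y = 1; it crosses the x-axis at the gridline x = 1.
Finally, solving for integer coefficients yields p as stated.

3*x^2 - x + 2*y - 2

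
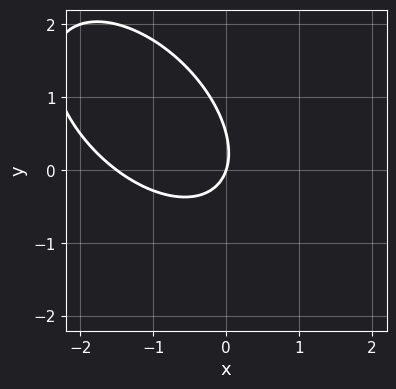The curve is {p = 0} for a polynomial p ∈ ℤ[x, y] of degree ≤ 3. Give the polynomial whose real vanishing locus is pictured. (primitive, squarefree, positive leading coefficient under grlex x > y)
2*x^2 + 2*x*y + 2*y^2 + 3*x - y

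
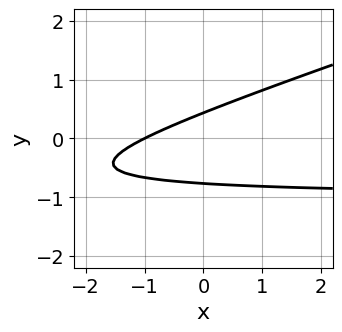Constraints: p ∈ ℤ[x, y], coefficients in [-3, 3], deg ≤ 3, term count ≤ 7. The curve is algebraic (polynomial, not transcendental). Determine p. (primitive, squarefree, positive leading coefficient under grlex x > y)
x*y - 3*y^2 + x - y + 1

deg p = 2.
Reading off the gridlines: it meets the x-axis at x = -1 (among the integer gridlines).
The integer polynomial consistent with all of this is the stated p.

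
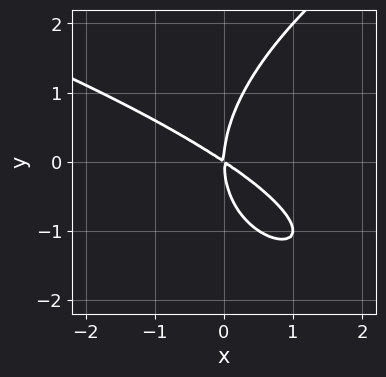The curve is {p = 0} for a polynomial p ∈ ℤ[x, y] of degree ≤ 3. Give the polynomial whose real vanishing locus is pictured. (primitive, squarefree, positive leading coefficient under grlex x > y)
y^3 - 2*x^2 - 3*x*y

(a) The degree is 3 — the shape is more complex than any degree-2 curve.
(b) Against the integer gridlines: one x-axis crossing is at x = 0; it crosses the y-axis at the gridline y = 0.
(c) Assembling these constraints gives the stated polynomial.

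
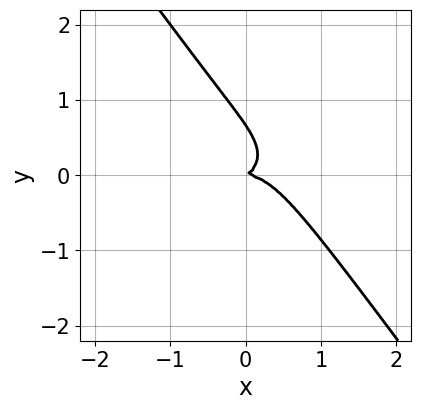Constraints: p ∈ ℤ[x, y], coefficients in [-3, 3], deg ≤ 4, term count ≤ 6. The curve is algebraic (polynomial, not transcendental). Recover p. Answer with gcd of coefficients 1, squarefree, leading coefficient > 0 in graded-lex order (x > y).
1. The degree is 3 — no degree-2 curve has this shape.
2. Against the integer gridlines: it meets the y-axis at y = 0 (among the integer gridlines); it meets the x-axis at x = 0 (among the integer gridlines).
3. These observations pin down the coefficients.

2*x^3 + 3*x*y^2 + 3*y^3 + x*y - 2*y^2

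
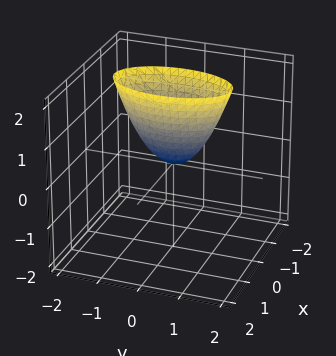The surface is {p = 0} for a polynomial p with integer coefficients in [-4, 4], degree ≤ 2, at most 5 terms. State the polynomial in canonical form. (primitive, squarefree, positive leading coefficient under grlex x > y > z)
1. deg p = 2. A single bowl opening along one axis; a quadric.
2. Symmetries: the x ↦ −x reflection is a symmetry, so x appears only in even powers; mirror symmetry y ↦ −y ⇒ only even powers of y.
3. Observable constraints: it crosses the y-axis at the gridline y = 0; one z-axis crossing is at z = 0.
4. The integer polynomial consistent with all of this is the stated p.

3*x^2 + y^2 - z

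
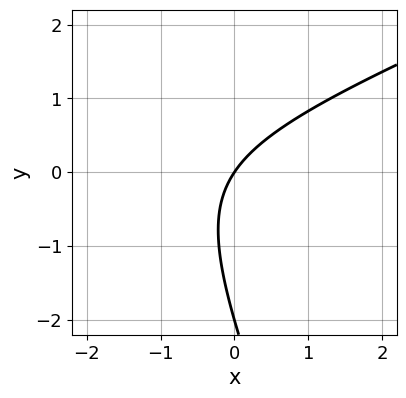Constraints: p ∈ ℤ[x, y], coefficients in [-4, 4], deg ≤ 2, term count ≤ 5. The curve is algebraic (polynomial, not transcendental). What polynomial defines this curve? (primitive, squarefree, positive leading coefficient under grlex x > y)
x^2 - 2*x*y - y^2 + 3*x - 2*y

First, deg p = 2.
Then, checking where it meets the axes: it crosses the x-axis at the gridline x = 0; among the integer gridlines, it crosses the y-axis at y ∈ {-2, 0}.
Finally, the integer polynomial consistent with all of this is the stated p.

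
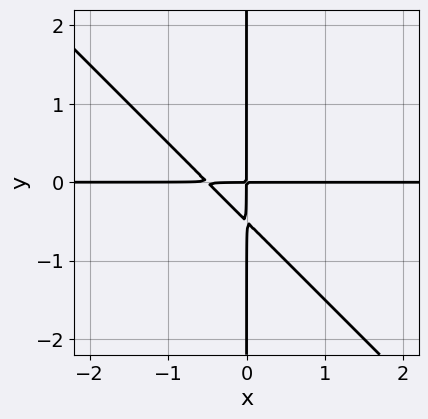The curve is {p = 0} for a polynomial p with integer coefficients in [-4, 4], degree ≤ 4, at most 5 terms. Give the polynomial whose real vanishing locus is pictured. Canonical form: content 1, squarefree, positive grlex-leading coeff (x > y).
(a) The degree is 3 — a generic line meets the curve in up to 3 points.
(b) From the visible intercepts: every point of the y-axis in the box is on the curve; the visible x-axis segment lies entirely on the curve.
(c) Together with the visible shape, these determine p as stated.

2*x^2*y + 2*x*y^2 + x*y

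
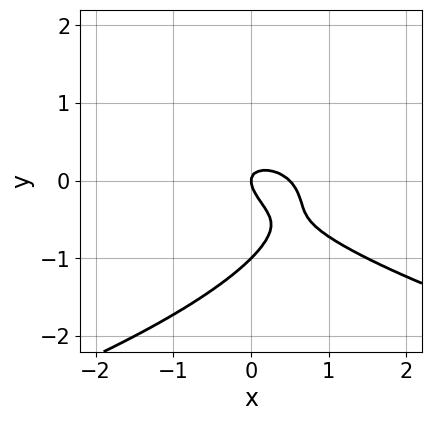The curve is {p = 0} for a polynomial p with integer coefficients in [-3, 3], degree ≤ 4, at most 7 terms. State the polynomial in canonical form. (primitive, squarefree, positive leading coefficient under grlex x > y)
3*y^3 + 2*x^2 + 2*x*y + 3*y^2 - x

1. The degree is 3 — no degree-2 curve has this shape.
2. From the visible intercepts: it meets the x-axis at x = 0 (among the integer gridlines); the y-axis gridline crossings are at y ∈ {-1, 0}.
3. These observations pin down the coefficients.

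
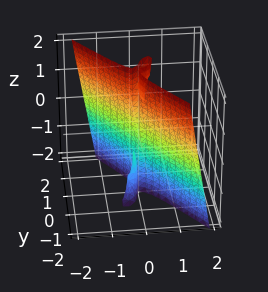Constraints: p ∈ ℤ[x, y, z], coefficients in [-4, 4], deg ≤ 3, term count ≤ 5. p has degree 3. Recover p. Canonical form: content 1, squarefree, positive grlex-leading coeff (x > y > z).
3*x^3 - x*y*z + y^3

1. The picture has 2 separate pieces.
2. Degree: a generic line meets the surface in up to 3 points, so deg p = 3.
3. From the visible intercepts: one x-axis crossing is at x = 0; one y-axis crossing is at y = 0; the visible z-axis segment lies entirely on the surface.
4. Together with the visible shape, these determine p as stated.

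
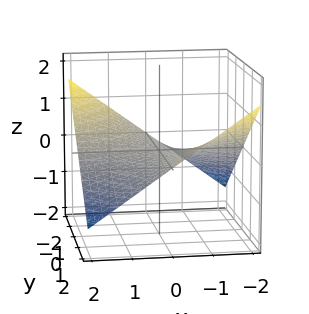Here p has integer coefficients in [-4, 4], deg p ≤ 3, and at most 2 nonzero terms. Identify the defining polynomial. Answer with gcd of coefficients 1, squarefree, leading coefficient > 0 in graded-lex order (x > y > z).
x*y + 3*z

First, the degree is 2 — a saddle surface; a quadric.
Next, reading off the gridlines: it meets the z-axis at z = 0 (among the integer gridlines); the visible x-axis segment lies entirely on the surface; the visible y-axis segment lies entirely on the surface.
Finally, these observations pin down the coefficients.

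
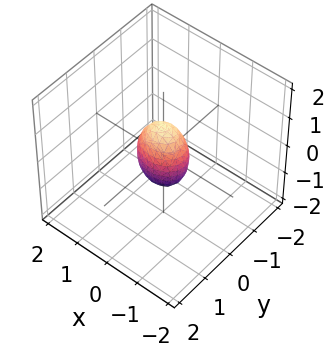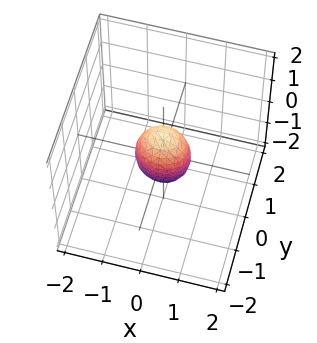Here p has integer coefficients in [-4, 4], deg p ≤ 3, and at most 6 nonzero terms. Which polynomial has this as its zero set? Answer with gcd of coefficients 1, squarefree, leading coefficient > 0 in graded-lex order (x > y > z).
2*x^2 + 3*y^2 + z^2 - 1

1. Degree: bounded and convex; a quadric, so deg p = 2.
2. Symmetries: the x ↦ −x reflection is a symmetry, so x appears only in even powers; the y ↦ −y reflection is a symmetry, so y appears only in even powers; the z ↦ −z reflection is a symmetry, so z appears only in even powers.
3. Against the integer gridlines: the z-axis gridline crossings are at z ∈ {-1, 1}.
4. The integer polynomial consistent with all of this is the stated p.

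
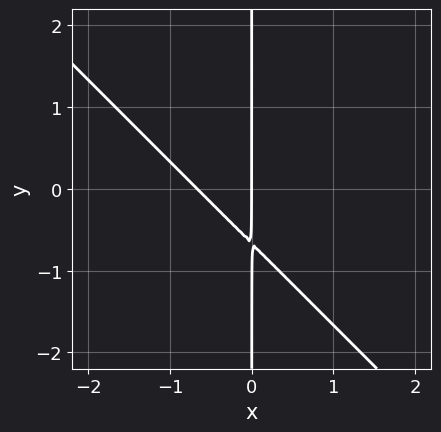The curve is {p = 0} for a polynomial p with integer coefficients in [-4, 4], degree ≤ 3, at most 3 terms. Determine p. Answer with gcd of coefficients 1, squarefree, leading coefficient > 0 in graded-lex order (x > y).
The degree is 2 — no degree-1 curve has this shape.
Observable constraints: it crosses the x-axis at the gridline x = 0; the visible y-axis segment lies entirely on the curve.
Together with the visible shape, these determine p as stated.

3*x^2 + 3*x*y + 2*x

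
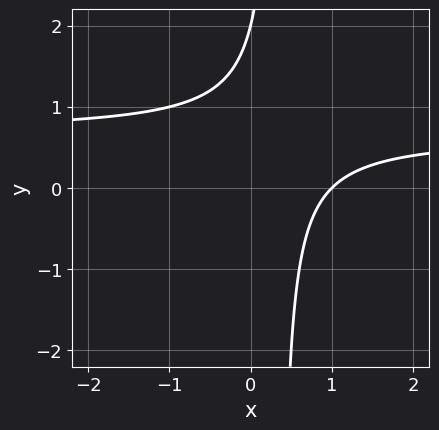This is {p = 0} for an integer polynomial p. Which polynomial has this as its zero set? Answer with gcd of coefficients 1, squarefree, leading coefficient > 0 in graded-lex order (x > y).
3*x*y - 2*x - y + 2

First, deg p = 2. A generic line meets the curve in up to 2 points.
Next, against the integer gridlines: one x-axis crossing is at x = 1; one y-axis crossing is at y = 2.
Finally, putting this together gives p.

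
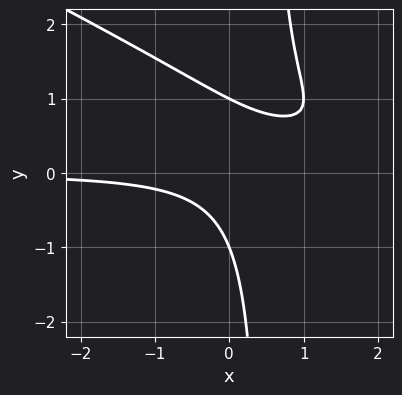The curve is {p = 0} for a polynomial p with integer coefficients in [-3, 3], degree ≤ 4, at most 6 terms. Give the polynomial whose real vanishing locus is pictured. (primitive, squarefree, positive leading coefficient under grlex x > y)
deg p = 3.
From the visible intercepts: among the integer gridlines, it crosses the y-axis at y ∈ {-1, 1}; no x-intercept at any integer in the box.
These observations pin down the coefficients.

x^2*y + 2*x*y^2 - 3*x*y - y^2 + 1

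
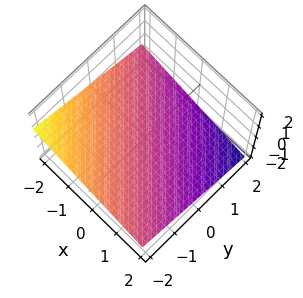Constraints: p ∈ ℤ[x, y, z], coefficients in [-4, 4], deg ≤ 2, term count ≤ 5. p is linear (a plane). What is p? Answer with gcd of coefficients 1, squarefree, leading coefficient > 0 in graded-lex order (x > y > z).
(a) deg p = 1. Every cross-section is a straight line — this is a plane.
(b) Observable constraints: it meets the x-axis at x = -2 (among the integer gridlines); it meets the y-axis at y = -2 (among the integer gridlines).
(c) These observations pin down the coefficients.

x + y + 3*z + 2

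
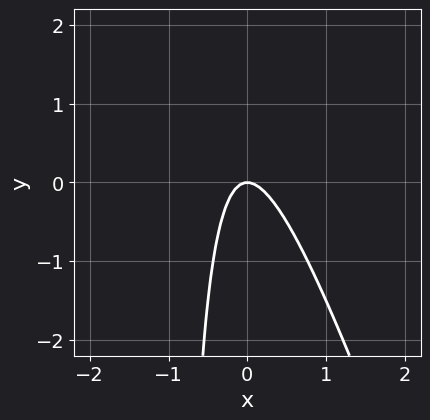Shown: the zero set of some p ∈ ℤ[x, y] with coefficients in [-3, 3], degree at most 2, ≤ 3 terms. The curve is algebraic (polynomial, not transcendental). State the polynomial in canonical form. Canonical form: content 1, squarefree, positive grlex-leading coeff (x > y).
3*x^2 + x*y + y

1. deg p = 2. The shape is more complex than any degree-1 curve.
2. Observable constraints: it meets the x-axis at x = 0 (among the integer gridlines); one y-axis crossing is at y = 0.
3. Putting this together gives p.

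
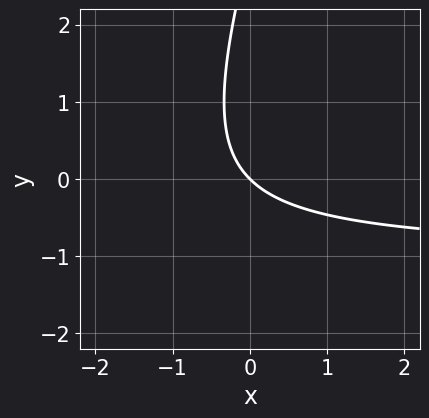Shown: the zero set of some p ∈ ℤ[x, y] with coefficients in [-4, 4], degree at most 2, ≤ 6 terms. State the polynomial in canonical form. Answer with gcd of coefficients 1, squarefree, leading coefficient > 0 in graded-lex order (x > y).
First, deg p = 2. The shape is more complex than any degree-1 curve.
Next, reading off the gridlines: it crosses the x-axis at the gridline x = 0; it meets the y-axis at y = 0 (among the integer gridlines).
Finally, the integer polynomial consistent with all of this is the stated p.

3*x*y - y^2 + 3*x + 3*y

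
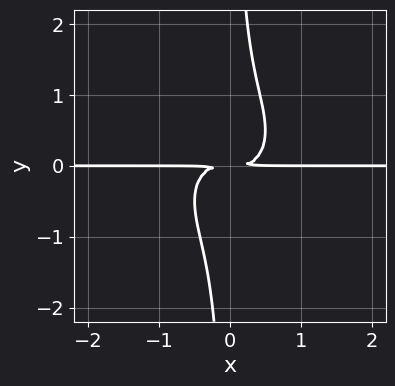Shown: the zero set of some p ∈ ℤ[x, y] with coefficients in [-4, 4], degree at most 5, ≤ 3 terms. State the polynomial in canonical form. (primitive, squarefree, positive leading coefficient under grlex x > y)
(a) The degree is 4 — no degree-3 curve has this shape.
(b) Reading off the gridlines: every point of the x-axis in the box is on the curve.
(c) Together with the visible shape, these determine p as stated.

2*x^3*y + 2*x*y^3 - y^2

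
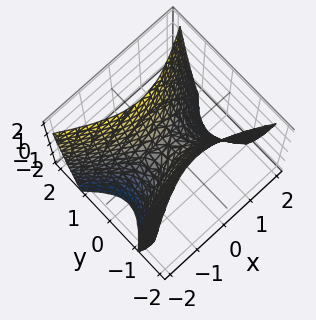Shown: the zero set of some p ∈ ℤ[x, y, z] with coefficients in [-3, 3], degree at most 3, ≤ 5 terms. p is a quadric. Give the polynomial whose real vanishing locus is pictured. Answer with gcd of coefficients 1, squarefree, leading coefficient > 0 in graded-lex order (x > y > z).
x^2 - 2*y^2 + z

(a) The degree is 2 — a hyperbolic paraboloid; a quadric.
(b) Symmetries: the x ↦ −x reflection is a symmetry, so x appears only in even powers; the y ↦ −y reflection is a symmetry, so y appears only in even powers.
(c) Observable constraints: one x-axis crossing is at x = 0; it meets the z-axis at z = 0 (among the integer gridlines); it meets the y-axis at y = 0 (among the integer gridlines).
(d) Putting this together gives p.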